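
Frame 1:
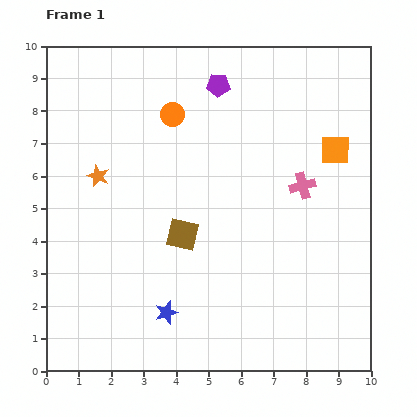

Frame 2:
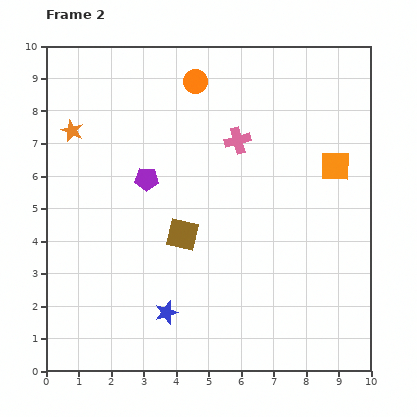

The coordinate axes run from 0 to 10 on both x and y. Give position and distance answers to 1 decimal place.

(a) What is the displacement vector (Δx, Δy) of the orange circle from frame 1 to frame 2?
(0.7, 1.0)

The orange circle was at (3.9, 7.9) in frame 1 and (4.6, 8.9) in frame 2.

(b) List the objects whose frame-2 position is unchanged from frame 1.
the brown square, the blue star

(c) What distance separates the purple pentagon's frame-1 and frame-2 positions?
3.6

The purple pentagon moved from (5.3, 8.8) to (3.1, 5.9), a distance of √(2.2² + 2.9²) ≈ 3.6.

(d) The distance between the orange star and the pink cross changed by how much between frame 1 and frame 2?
-1.2

Distance in frame 1: 6.3. Distance in frame 2: 5.1.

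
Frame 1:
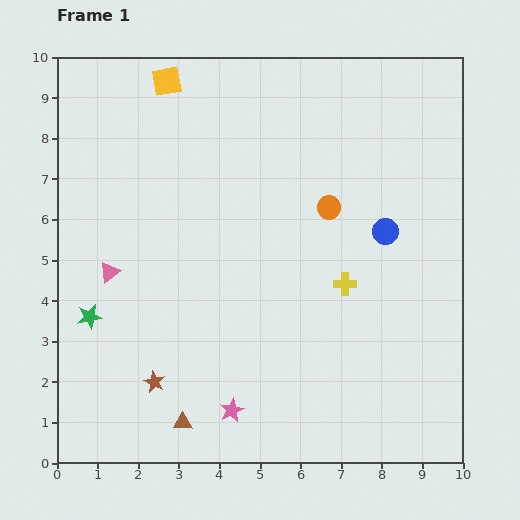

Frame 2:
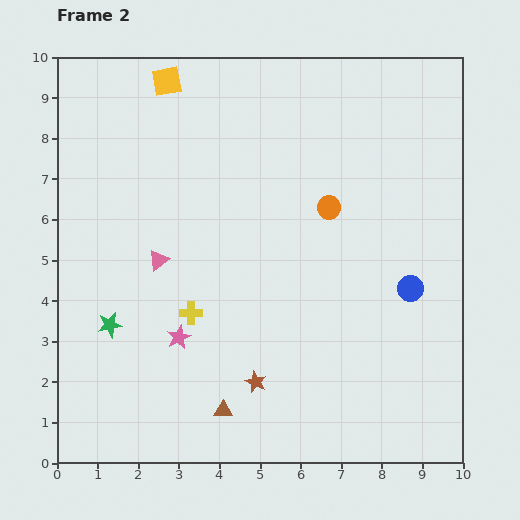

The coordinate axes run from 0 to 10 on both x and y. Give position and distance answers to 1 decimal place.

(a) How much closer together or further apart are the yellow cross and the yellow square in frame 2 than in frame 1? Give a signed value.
-1.0

Distance in frame 1: 6.7. Distance in frame 2: 5.7.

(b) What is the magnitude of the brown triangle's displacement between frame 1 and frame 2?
1.0

The brown triangle moved from (3.1, 1.0) to (4.1, 1.3), a distance of √(1.0² + 0.3²) ≈ 1.0.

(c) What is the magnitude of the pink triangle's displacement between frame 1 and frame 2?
1.2

The pink triangle moved from (1.3, 4.7) to (2.5, 5.0), a distance of √(1.2² + 0.3²) ≈ 1.2.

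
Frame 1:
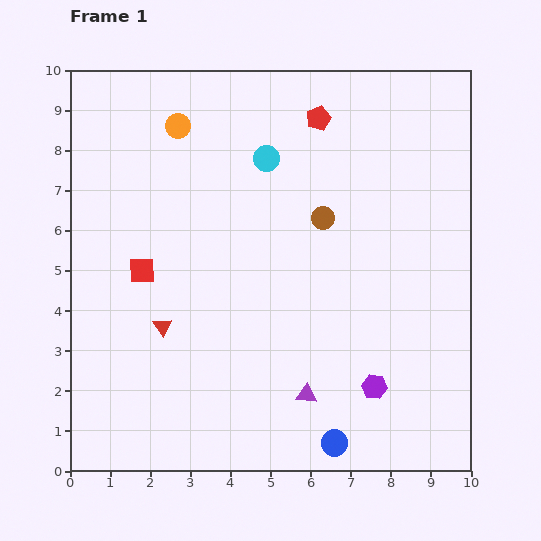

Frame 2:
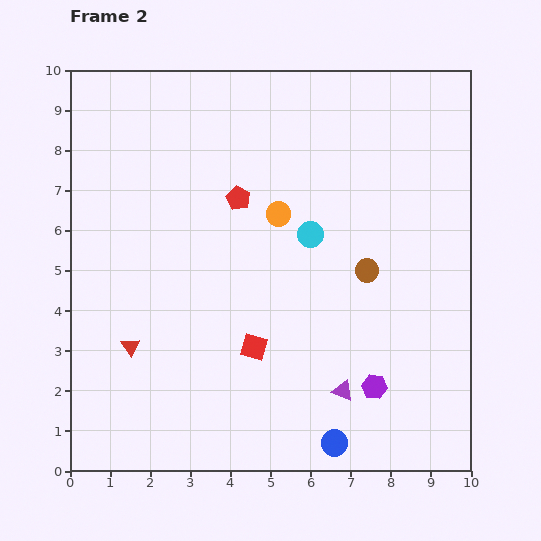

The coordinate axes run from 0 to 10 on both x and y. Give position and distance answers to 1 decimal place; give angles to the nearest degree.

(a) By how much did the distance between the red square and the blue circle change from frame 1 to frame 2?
-3.3

Distance in frame 1: 6.4. Distance in frame 2: 3.1.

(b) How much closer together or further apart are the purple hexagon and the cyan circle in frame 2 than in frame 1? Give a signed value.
-2.2

Distance in frame 1: 6.3. Distance in frame 2: 4.1.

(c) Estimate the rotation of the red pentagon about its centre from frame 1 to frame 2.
24° counter-clockwise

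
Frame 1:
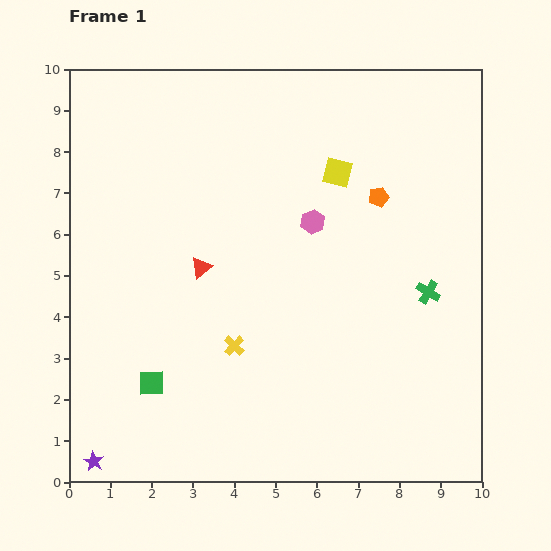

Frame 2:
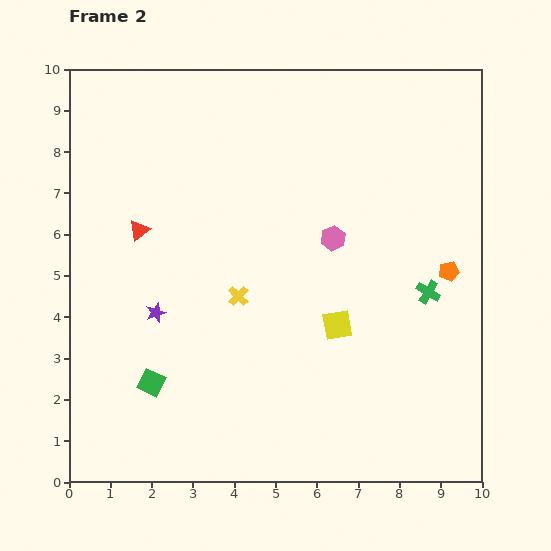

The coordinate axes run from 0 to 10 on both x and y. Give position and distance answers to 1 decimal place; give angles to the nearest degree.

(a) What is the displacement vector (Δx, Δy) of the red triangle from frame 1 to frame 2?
(-1.5, 0.9)

The red triangle was at (3.2, 5.2) in frame 1 and (1.7, 6.1) in frame 2.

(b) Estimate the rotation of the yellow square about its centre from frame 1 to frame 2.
24° counter-clockwise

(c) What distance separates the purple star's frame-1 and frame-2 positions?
3.9

The purple star moved from (0.6, 0.5) to (2.1, 4.1), a distance of √(1.5² + 3.6²) ≈ 3.9.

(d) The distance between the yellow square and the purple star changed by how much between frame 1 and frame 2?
-4.8

Distance in frame 1: 9.2. Distance in frame 2: 4.4.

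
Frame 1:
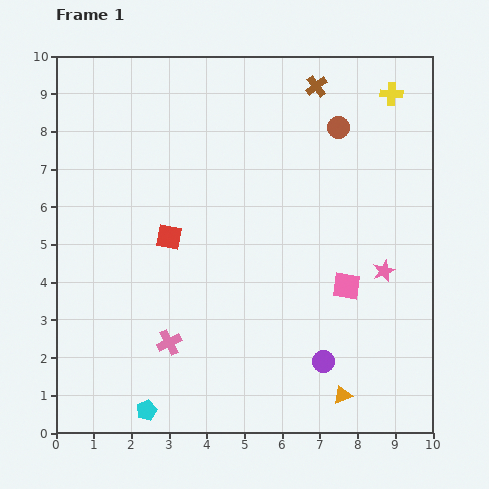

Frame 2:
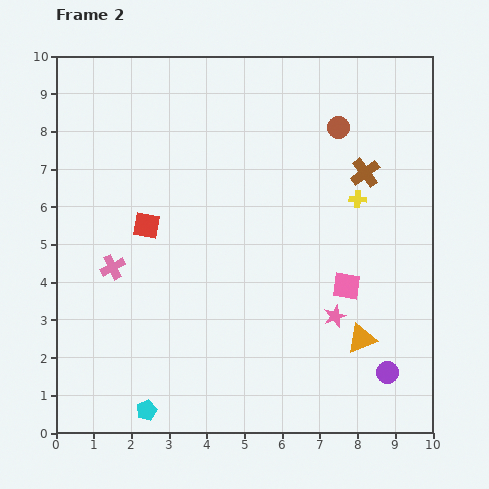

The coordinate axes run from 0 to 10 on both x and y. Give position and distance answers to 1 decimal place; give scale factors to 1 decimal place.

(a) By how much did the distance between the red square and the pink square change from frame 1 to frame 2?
+0.6

Distance in frame 1: 4.9. Distance in frame 2: 5.5.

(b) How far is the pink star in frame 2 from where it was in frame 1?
1.8

The pink star moved from (8.7, 4.3) to (7.4, 3.1), a distance of √(1.3² + 1.2²) ≈ 1.8.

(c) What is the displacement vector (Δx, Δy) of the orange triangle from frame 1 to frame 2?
(0.5, 1.5)

The orange triangle was at (7.6, 1.0) in frame 1 and (8.1, 2.5) in frame 2.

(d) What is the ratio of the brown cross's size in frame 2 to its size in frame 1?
1.4×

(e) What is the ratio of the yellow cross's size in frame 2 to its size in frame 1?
0.7×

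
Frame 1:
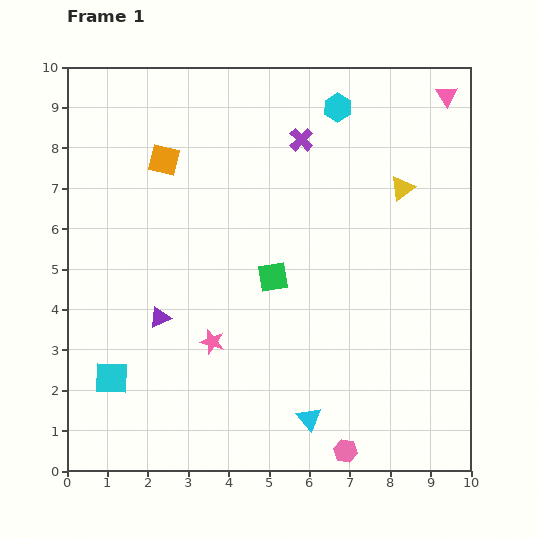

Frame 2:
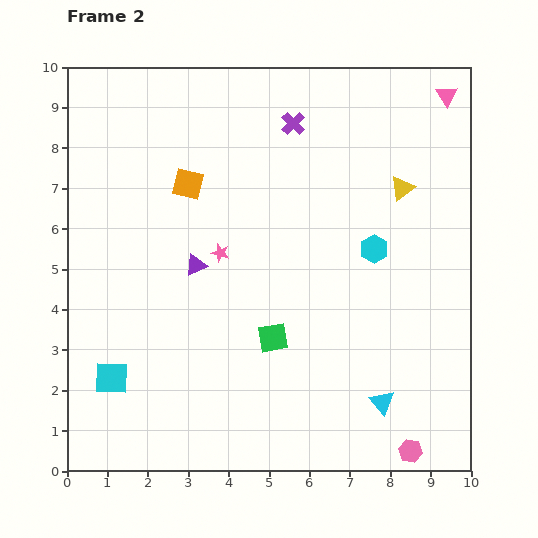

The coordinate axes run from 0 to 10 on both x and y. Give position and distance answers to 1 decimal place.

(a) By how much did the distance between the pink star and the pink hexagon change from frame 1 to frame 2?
+2.5

Distance in frame 1: 4.3. Distance in frame 2: 6.8.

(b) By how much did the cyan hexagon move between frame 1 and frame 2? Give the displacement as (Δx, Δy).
(0.9, -3.5)

The cyan hexagon was at (6.7, 9.0) in frame 1 and (7.6, 5.5) in frame 2.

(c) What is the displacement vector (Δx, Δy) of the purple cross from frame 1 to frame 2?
(-0.2, 0.4)

The purple cross was at (5.8, 8.2) in frame 1 and (5.6, 8.6) in frame 2.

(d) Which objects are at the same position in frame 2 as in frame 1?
the cyan square, the pink triangle, the yellow triangle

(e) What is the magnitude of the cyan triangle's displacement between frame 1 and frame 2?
1.8

The cyan triangle moved from (6.0, 1.3) to (7.8, 1.7), a distance of √(1.8² + 0.4²) ≈ 1.8.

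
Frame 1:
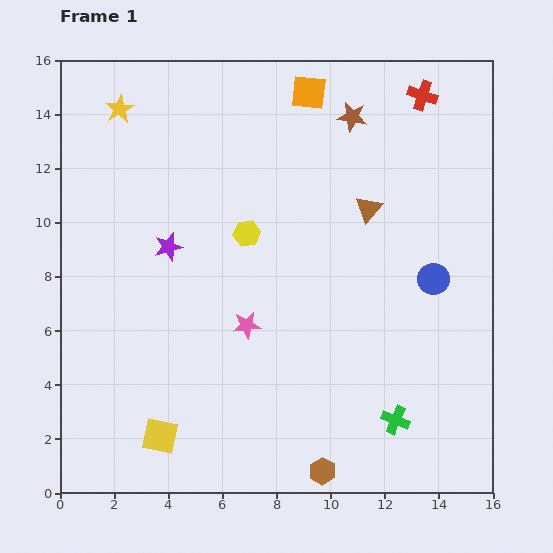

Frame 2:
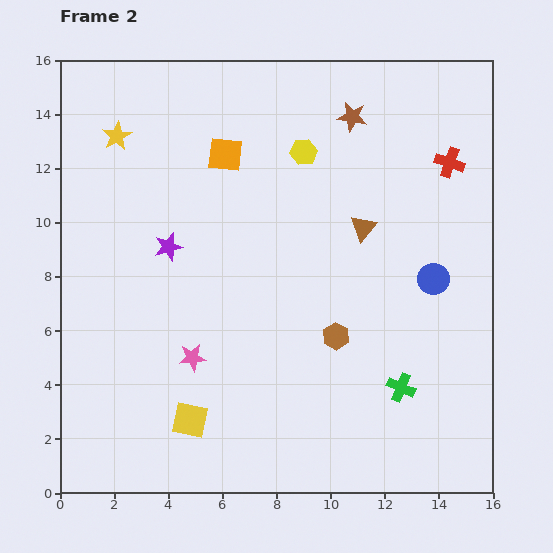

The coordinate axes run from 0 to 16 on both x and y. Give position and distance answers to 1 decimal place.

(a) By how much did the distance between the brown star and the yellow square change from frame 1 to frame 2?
-1.1

Distance in frame 1: 13.8. Distance in frame 2: 12.7.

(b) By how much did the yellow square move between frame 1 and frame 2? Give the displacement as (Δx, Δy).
(1.1, 0.6)

The yellow square was at (3.7, 2.1) in frame 1 and (4.8, 2.7) in frame 2.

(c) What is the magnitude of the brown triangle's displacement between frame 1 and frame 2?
0.7

The brown triangle moved from (11.4, 10.5) to (11.2, 9.8), a distance of √(0.2² + 0.7²) ≈ 0.7.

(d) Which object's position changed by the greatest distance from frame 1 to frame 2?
the brown hexagon

(moved 5.0; next 3.9)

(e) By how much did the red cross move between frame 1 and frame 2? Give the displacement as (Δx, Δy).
(1.0, -2.5)

The red cross was at (13.4, 14.7) in frame 1 and (14.4, 12.2) in frame 2.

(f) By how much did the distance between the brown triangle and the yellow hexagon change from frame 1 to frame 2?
-1.0

Distance in frame 1: 4.6. Distance in frame 2: 3.6.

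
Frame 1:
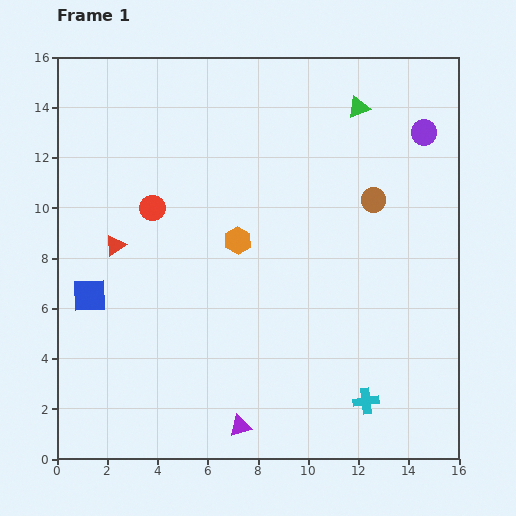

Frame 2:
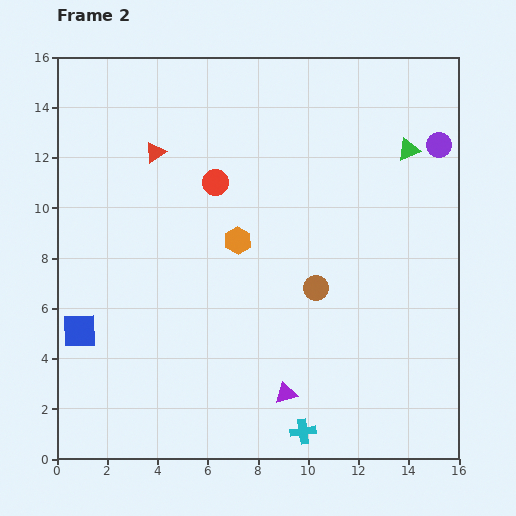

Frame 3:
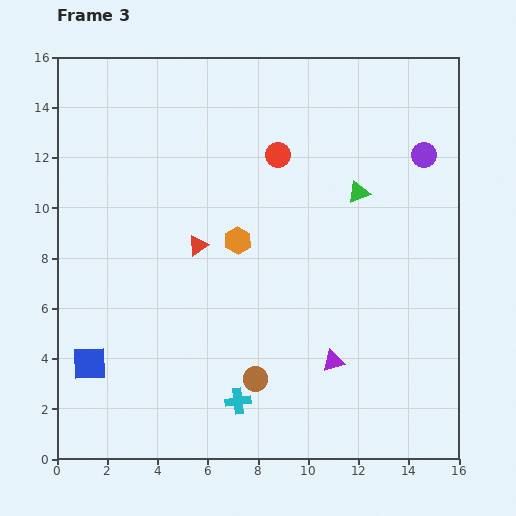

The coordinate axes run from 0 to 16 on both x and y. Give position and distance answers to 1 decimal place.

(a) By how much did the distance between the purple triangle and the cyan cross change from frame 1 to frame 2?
-3.4

Distance in frame 1: 5.1. Distance in frame 2: 1.7.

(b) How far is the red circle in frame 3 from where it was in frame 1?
5.4

The red circle moved from (3.8, 10.0) to (8.8, 12.1), a distance of √(5.0² + 2.1²) ≈ 5.4.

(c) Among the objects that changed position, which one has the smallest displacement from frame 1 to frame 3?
the purple circle

(moved 0.9)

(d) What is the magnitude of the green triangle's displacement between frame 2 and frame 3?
2.6

The green triangle moved from (14.0, 12.3) to (12.0, 10.6), a distance of √(2.0² + 1.7²) ≈ 2.6.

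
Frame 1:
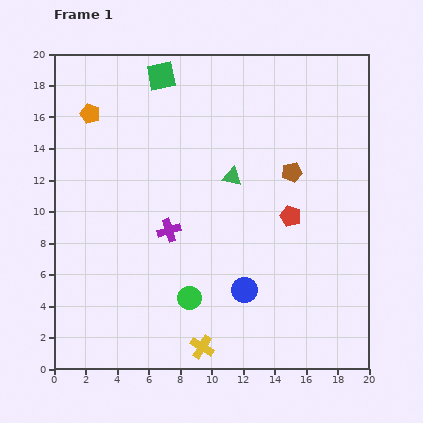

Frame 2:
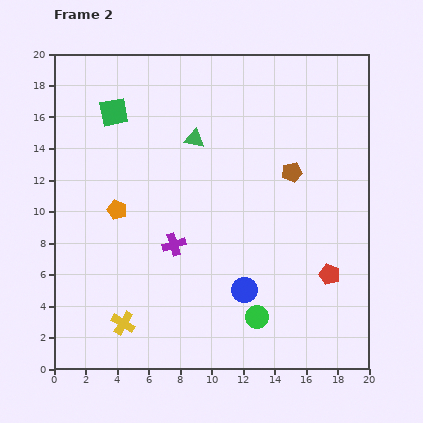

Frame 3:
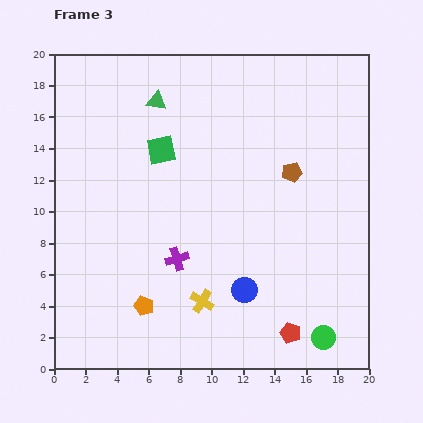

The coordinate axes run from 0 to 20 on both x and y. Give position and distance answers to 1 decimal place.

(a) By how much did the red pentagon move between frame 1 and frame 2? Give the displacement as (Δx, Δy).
(2.5, -3.7)

The red pentagon was at (15.0, 9.7) in frame 1 and (17.5, 6.0) in frame 2.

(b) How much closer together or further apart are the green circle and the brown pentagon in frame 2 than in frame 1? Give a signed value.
-0.8

Distance in frame 1: 10.3. Distance in frame 2: 9.5.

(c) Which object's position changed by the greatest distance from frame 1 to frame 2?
the orange pentagon

(moved 6.3; next 5.2)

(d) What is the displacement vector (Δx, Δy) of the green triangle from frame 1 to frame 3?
(-4.8, 4.8)

The green triangle was at (11.3, 12.2) in frame 1 and (6.5, 17.0) in frame 3.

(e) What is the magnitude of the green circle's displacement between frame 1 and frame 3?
8.9

The green circle moved from (8.6, 4.5) to (17.1, 2.0), a distance of √(8.5² + 2.5²) ≈ 8.9.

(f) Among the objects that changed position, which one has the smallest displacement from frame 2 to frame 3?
the purple cross

(moved 0.9)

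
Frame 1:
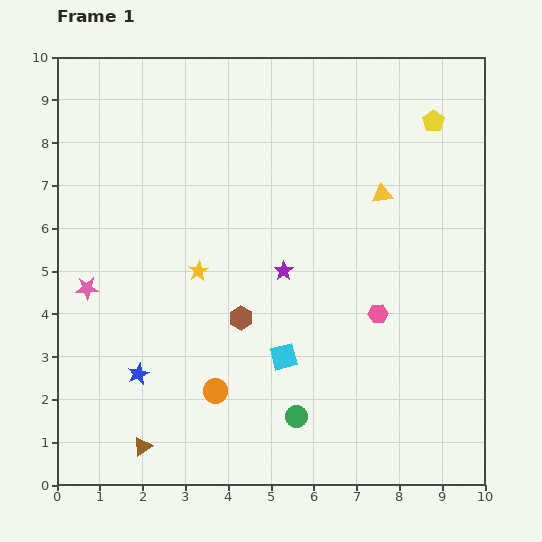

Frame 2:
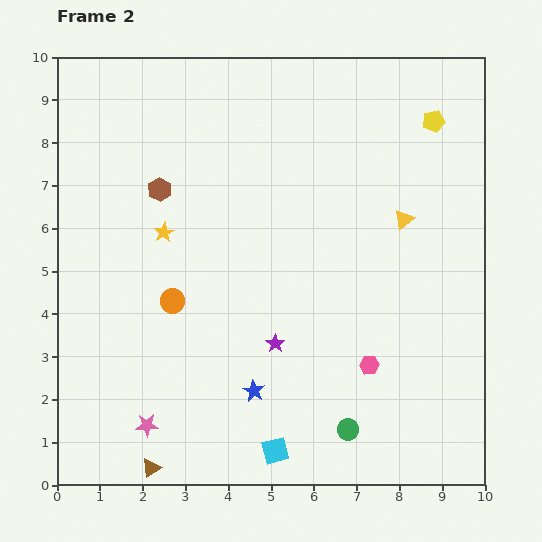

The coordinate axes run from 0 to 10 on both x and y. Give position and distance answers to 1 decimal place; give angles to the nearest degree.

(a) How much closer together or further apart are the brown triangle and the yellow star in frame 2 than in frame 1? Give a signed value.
+1.2

Distance in frame 1: 4.3. Distance in frame 2: 5.5.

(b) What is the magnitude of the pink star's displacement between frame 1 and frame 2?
3.5

The pink star moved from (0.7, 4.6) to (2.1, 1.4), a distance of √(1.4² + 3.2²) ≈ 3.5.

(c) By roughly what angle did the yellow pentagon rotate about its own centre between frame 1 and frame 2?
24° clockwise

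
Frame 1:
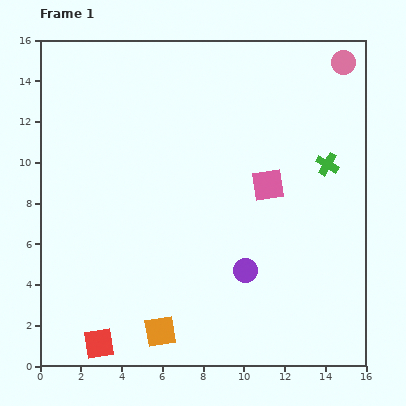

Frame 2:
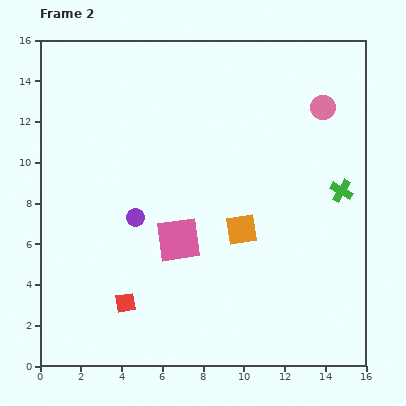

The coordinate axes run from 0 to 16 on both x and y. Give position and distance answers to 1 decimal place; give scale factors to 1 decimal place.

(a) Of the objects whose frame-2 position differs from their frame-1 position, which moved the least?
the green cross

(moved 1.5)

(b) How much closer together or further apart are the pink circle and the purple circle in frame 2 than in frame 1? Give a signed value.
-0.6

Distance in frame 1: 11.3. Distance in frame 2: 10.7.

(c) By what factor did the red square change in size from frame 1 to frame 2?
0.7×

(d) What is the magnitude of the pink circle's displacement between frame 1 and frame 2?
2.4

The pink circle moved from (14.9, 14.9) to (13.9, 12.7), a distance of √(1.0² + 2.2²) ≈ 2.4.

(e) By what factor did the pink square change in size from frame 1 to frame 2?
1.4×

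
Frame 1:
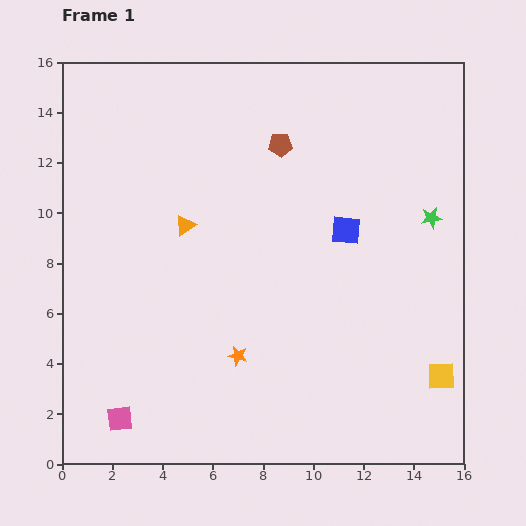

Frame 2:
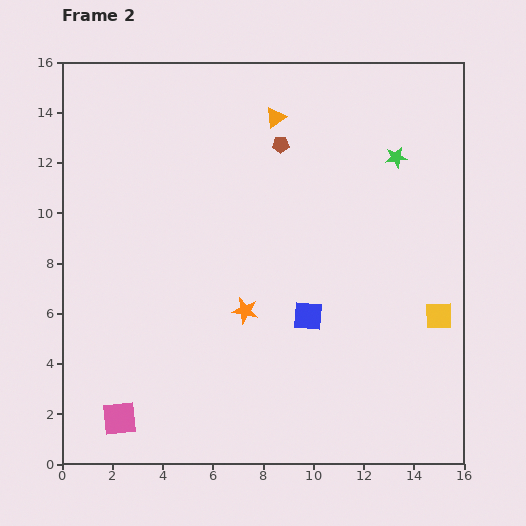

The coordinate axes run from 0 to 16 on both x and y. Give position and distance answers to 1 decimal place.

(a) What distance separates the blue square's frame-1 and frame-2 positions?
3.7

The blue square moved from (11.3, 9.3) to (9.8, 5.9), a distance of √(1.5² + 3.4²) ≈ 3.7.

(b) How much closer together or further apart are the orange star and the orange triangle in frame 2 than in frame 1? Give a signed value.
+2.2

Distance in frame 1: 5.6. Distance in frame 2: 7.8.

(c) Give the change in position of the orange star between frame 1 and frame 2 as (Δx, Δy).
(0.3, 1.8)

The orange star was at (7.0, 4.3) in frame 1 and (7.3, 6.1) in frame 2.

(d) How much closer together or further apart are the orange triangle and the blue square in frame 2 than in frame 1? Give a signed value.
+1.6

Distance in frame 1: 6.4. Distance in frame 2: 8.0.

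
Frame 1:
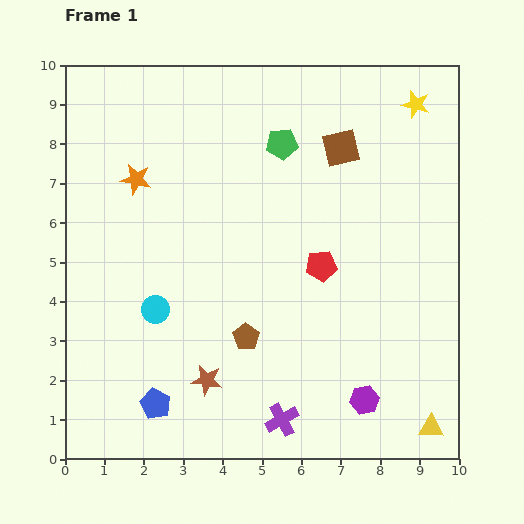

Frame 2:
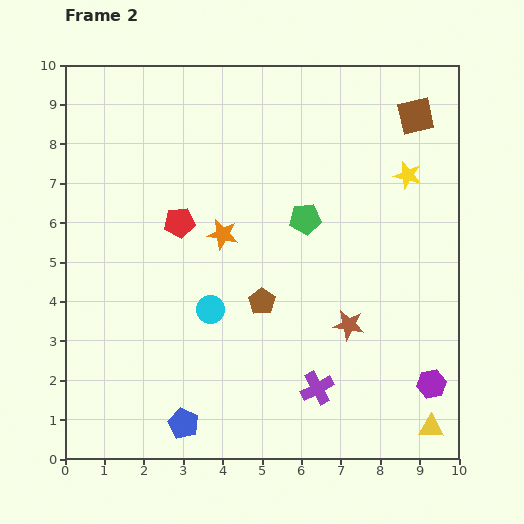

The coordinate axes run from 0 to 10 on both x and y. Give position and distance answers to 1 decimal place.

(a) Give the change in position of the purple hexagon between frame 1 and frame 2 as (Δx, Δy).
(1.7, 0.4)

The purple hexagon was at (7.6, 1.5) in frame 1 and (9.3, 1.9) in frame 2.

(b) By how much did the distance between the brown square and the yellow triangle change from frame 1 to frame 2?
+0.4

Distance in frame 1: 7.5. Distance in frame 2: 7.9.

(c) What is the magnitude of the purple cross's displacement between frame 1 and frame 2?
1.2

The purple cross moved from (5.5, 1.0) to (6.4, 1.8), a distance of √(0.9² + 0.8²) ≈ 1.2.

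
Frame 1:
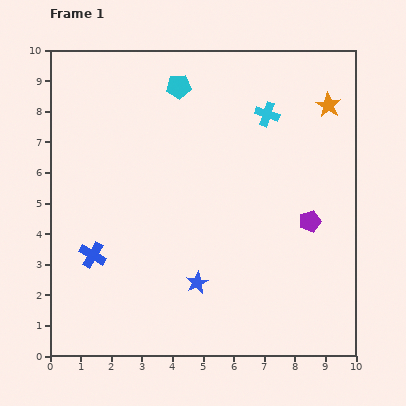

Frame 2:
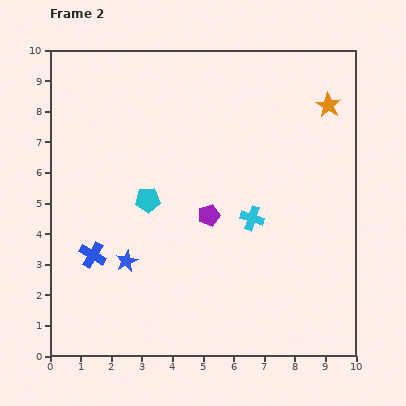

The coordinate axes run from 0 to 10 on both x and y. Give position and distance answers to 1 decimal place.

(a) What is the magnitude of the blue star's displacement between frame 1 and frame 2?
2.4

The blue star moved from (4.8, 2.4) to (2.5, 3.1), a distance of √(2.3² + 0.7²) ≈ 2.4.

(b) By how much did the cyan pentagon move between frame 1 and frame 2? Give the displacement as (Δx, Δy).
(-1.0, -3.7)

The cyan pentagon was at (4.2, 8.8) in frame 1 and (3.2, 5.1) in frame 2.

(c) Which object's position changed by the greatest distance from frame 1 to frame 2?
the cyan pentagon

(moved 3.8; next 3.4)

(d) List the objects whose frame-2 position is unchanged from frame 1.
the orange star, the blue cross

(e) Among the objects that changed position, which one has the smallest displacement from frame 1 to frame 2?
the blue star

(moved 2.4)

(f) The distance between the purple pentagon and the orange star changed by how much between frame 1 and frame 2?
+1.5

Distance in frame 1: 3.8. Distance in frame 2: 5.3.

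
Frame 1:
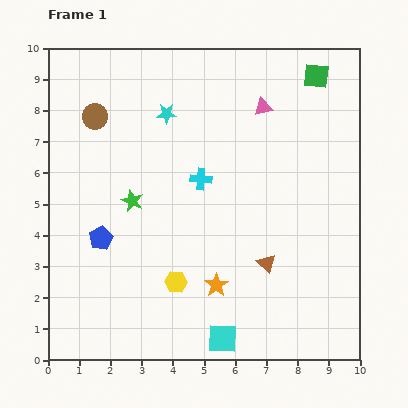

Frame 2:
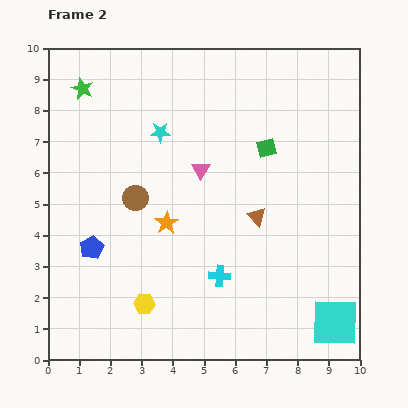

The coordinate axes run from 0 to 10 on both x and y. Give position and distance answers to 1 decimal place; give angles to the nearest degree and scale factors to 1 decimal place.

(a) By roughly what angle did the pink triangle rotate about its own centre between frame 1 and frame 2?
47° counter-clockwise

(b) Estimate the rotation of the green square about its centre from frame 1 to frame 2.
20° counter-clockwise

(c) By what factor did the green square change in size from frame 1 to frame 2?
0.7×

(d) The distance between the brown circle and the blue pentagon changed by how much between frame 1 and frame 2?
-1.8

Distance in frame 1: 3.9. Distance in frame 2: 2.1.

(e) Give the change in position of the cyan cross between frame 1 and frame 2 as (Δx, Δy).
(0.6, -3.1)

The cyan cross was at (4.9, 5.8) in frame 1 and (5.5, 2.7) in frame 2.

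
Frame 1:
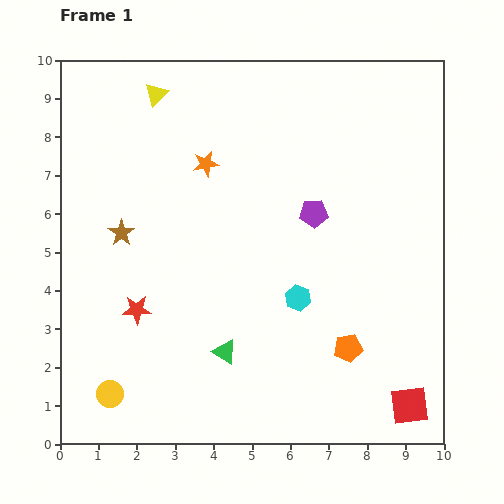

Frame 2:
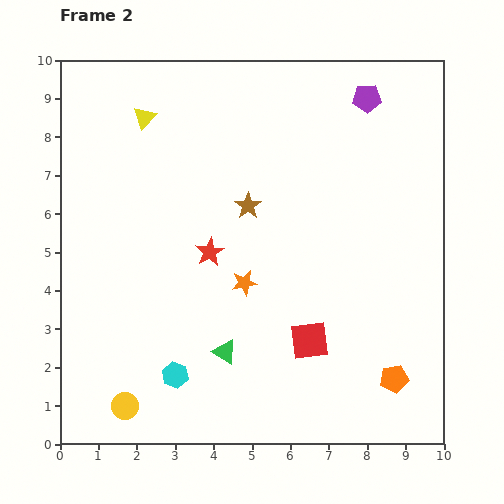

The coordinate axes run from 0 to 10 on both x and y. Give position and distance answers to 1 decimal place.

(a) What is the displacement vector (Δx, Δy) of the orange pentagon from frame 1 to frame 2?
(1.2, -0.8)

The orange pentagon was at (7.5, 2.5) in frame 1 and (8.7, 1.7) in frame 2.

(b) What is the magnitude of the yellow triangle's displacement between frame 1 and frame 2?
0.7

The yellow triangle moved from (2.5, 9.1) to (2.2, 8.5), a distance of √(0.3² + 0.6²) ≈ 0.7.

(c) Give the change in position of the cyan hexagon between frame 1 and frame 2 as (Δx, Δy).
(-3.2, -2.0)

The cyan hexagon was at (6.2, 3.8) in frame 1 and (3.0, 1.8) in frame 2.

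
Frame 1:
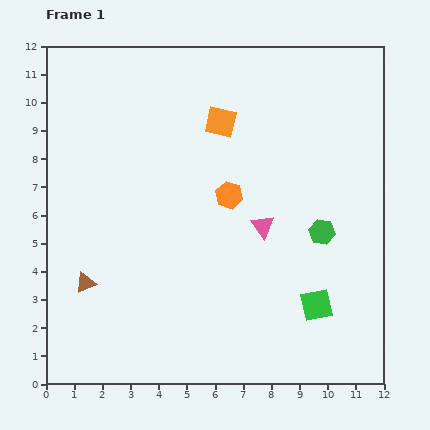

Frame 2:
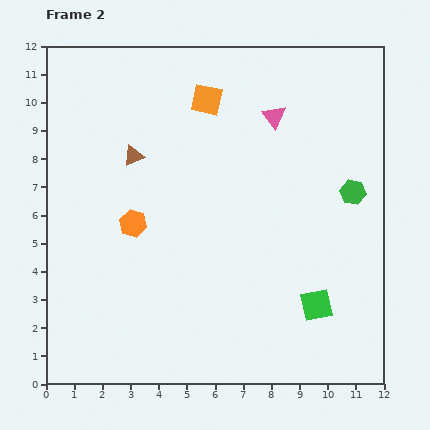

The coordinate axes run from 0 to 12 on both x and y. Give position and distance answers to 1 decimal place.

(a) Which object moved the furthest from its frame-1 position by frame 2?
the brown triangle

(moved 4.8; next 3.9)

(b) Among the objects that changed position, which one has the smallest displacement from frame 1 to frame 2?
the orange square

(moved 0.9)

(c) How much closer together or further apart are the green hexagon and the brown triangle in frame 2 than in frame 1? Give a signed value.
-0.7

Distance in frame 1: 8.6. Distance in frame 2: 7.9.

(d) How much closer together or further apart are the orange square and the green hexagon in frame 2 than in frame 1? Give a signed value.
+0.9

Distance in frame 1: 5.3. Distance in frame 2: 6.2.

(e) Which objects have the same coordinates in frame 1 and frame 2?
the green square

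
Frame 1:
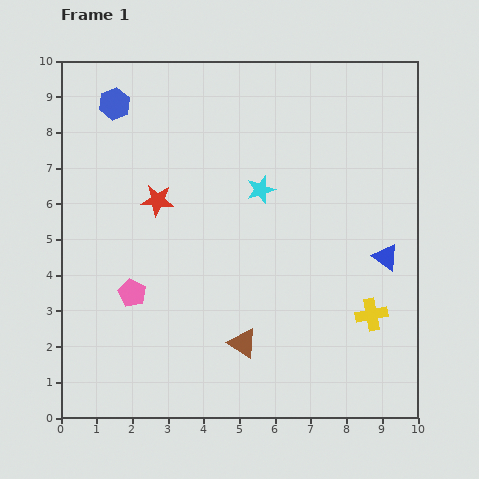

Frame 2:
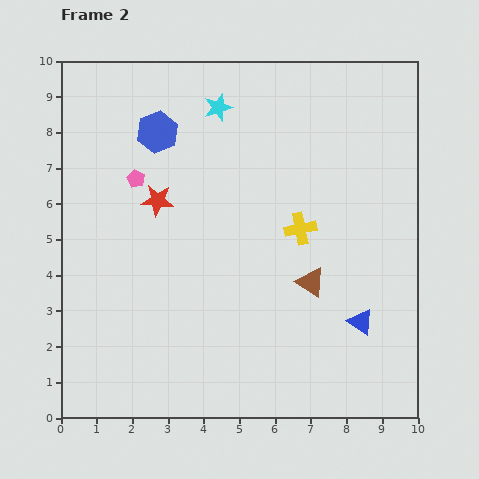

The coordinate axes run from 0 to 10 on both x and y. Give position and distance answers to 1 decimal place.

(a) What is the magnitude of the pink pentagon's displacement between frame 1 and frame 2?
3.2

The pink pentagon moved from (2.0, 3.5) to (2.1, 6.7), a distance of √(0.1² + 3.2²) ≈ 3.2.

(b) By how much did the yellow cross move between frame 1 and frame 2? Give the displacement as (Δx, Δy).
(-2.0, 2.4)

The yellow cross was at (8.7, 2.9) in frame 1 and (6.7, 5.3) in frame 2.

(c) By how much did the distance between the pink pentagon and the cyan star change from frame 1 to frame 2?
-1.6

Distance in frame 1: 4.6. Distance in frame 2: 3.0.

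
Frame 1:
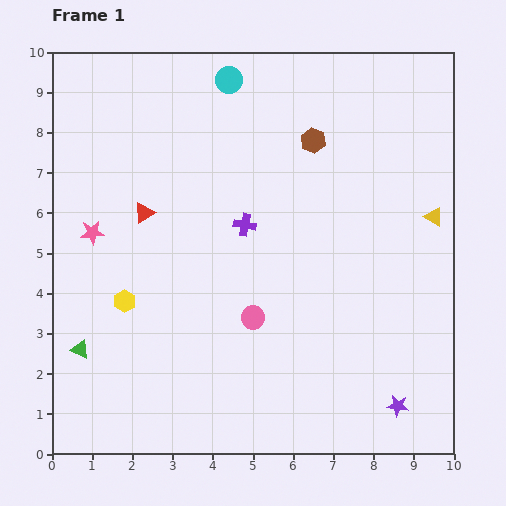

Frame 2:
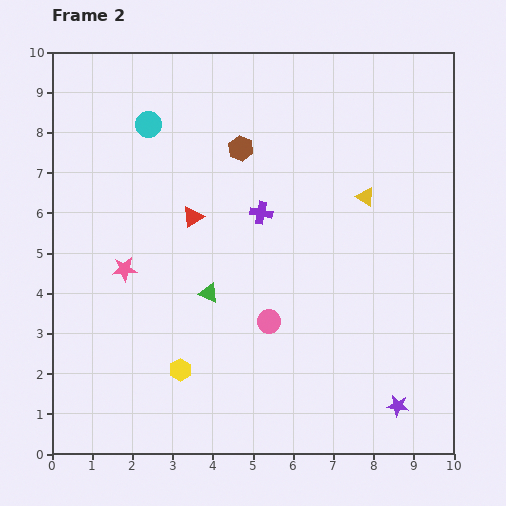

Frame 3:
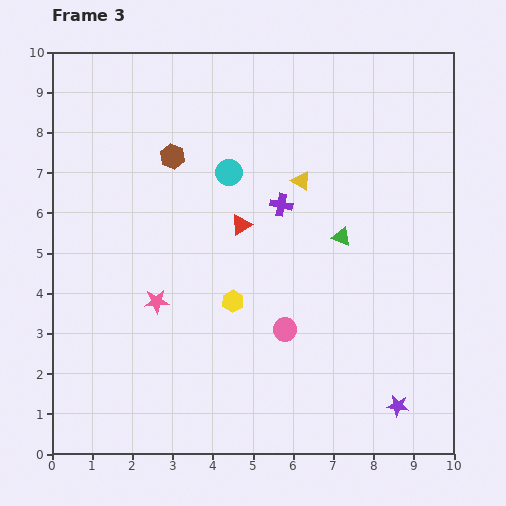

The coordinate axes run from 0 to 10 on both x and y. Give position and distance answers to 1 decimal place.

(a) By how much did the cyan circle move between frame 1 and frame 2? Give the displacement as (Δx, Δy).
(-2.0, -1.1)

The cyan circle was at (4.4, 9.3) in frame 1 and (2.4, 8.2) in frame 2.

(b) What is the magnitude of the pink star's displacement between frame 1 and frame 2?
1.2

The pink star moved from (1.0, 5.5) to (1.8, 4.6), a distance of √(0.8² + 0.9²) ≈ 1.2.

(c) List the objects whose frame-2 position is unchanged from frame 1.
the purple star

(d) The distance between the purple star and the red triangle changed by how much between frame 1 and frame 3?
-1.9

Distance in frame 1: 7.9. Distance in frame 3: 6.0.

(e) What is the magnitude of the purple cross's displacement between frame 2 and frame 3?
0.5

The purple cross moved from (5.2, 6.0) to (5.7, 6.2), a distance of √(0.5² + 0.2²) ≈ 0.5.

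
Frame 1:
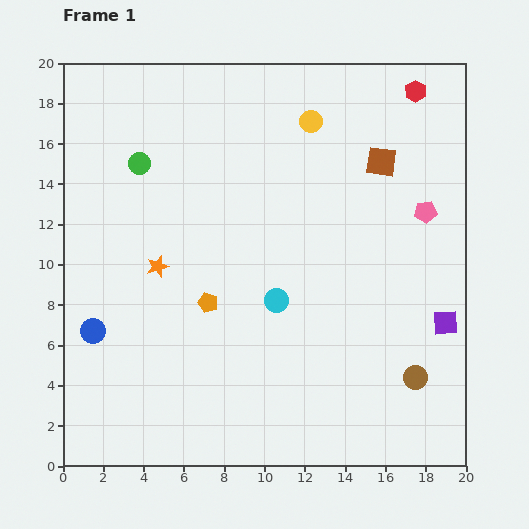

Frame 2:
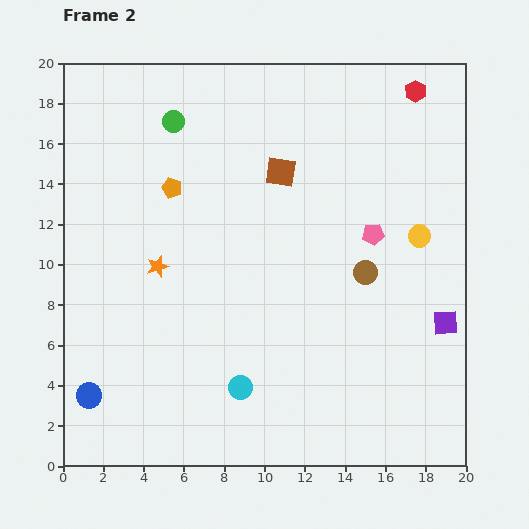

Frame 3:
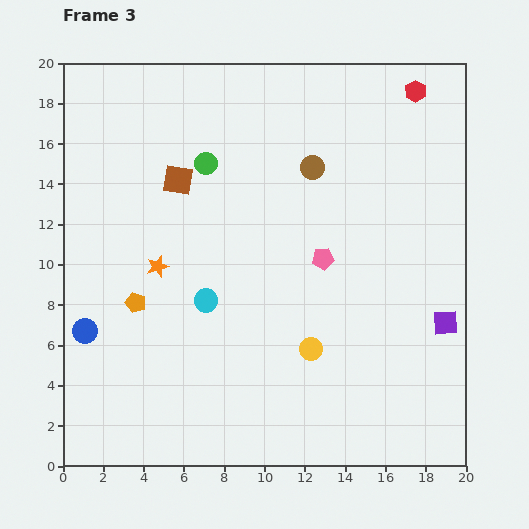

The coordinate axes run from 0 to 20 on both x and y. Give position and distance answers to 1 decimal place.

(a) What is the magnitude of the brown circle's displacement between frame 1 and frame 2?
5.8

The brown circle moved from (17.5, 4.4) to (15.0, 9.6), a distance of √(2.5² + 5.2²) ≈ 5.8.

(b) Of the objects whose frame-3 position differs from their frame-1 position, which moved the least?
the blue circle

(moved 0.4)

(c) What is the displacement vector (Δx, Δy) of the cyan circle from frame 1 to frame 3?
(-3.5, 0.0)

The cyan circle was at (10.6, 8.2) in frame 1 and (7.1, 8.2) in frame 3.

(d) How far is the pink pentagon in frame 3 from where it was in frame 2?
2.8

The pink pentagon moved from (15.4, 11.5) to (12.9, 10.3), a distance of √(2.5² + 1.2²) ≈ 2.8.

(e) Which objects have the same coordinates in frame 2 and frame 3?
the orange star, the purple square, the red hexagon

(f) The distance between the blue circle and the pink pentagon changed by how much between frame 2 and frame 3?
-3.9

Distance in frame 2: 16.2. Distance in frame 3: 12.3.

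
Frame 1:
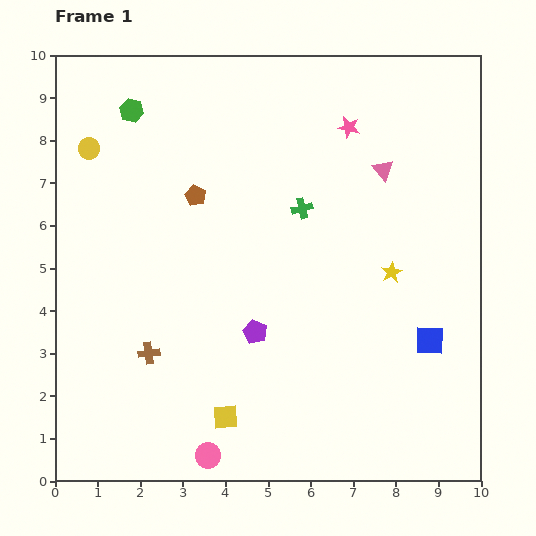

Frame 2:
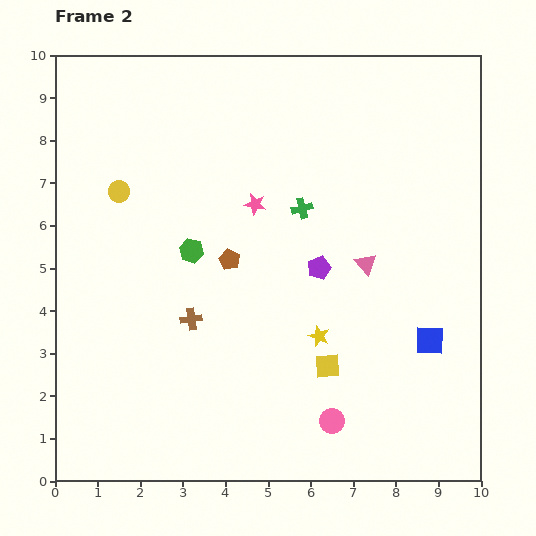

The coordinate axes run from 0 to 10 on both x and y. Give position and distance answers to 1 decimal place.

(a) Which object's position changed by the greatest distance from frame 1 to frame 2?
the green hexagon

(moved 3.6; next 3.0)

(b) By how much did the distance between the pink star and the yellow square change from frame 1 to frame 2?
-3.2

Distance in frame 1: 7.4. Distance in frame 2: 4.2.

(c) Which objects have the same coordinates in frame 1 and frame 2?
the green cross, the blue square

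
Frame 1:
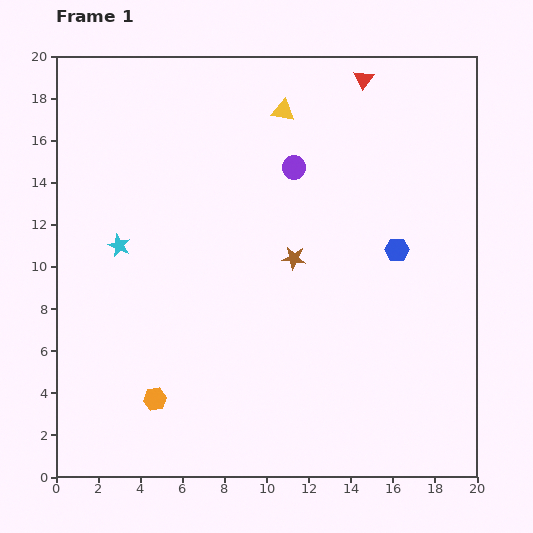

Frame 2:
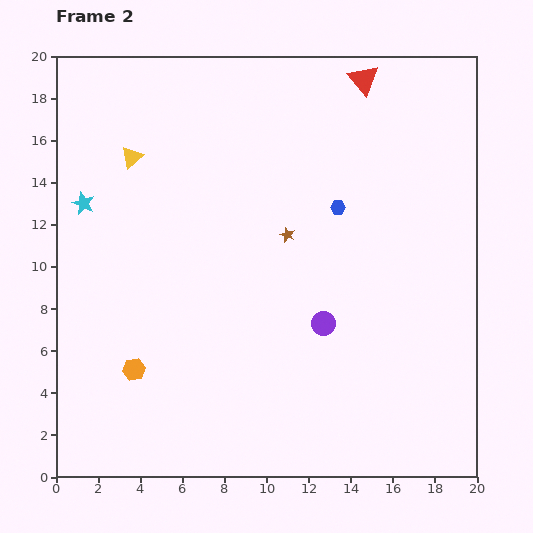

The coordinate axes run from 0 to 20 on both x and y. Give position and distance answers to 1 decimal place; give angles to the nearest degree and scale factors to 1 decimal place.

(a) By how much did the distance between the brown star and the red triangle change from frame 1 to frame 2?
-0.9

Distance in frame 1: 9.1. Distance in frame 2: 8.2.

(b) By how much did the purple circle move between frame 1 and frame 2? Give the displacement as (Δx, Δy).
(1.4, -7.4)

The purple circle was at (11.3, 14.7) in frame 1 and (12.7, 7.3) in frame 2.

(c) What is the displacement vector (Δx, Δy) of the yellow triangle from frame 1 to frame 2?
(-7.2, -2.2)

The yellow triangle was at (10.8, 17.4) in frame 1 and (3.6, 15.2) in frame 2.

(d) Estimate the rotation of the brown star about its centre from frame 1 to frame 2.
15° clockwise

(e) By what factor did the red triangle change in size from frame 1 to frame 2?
1.6×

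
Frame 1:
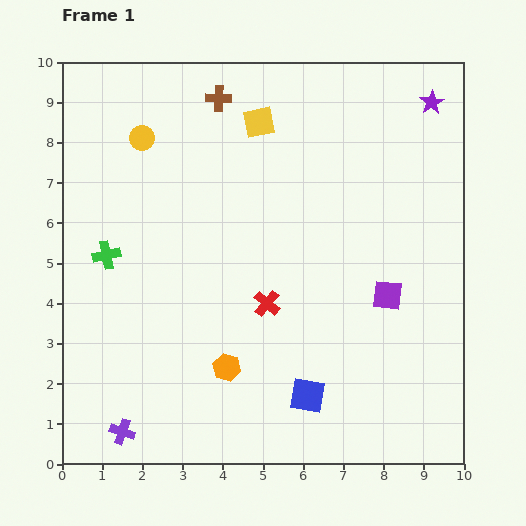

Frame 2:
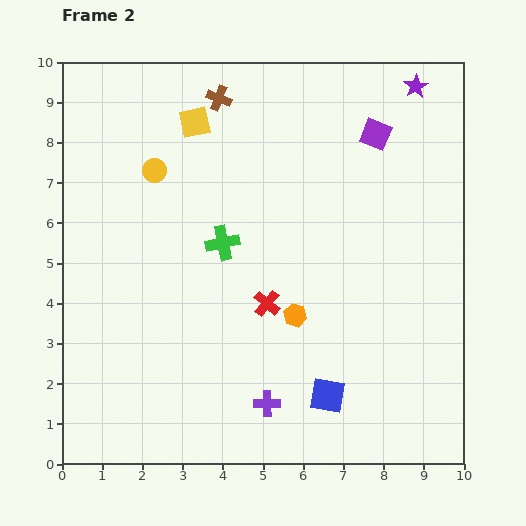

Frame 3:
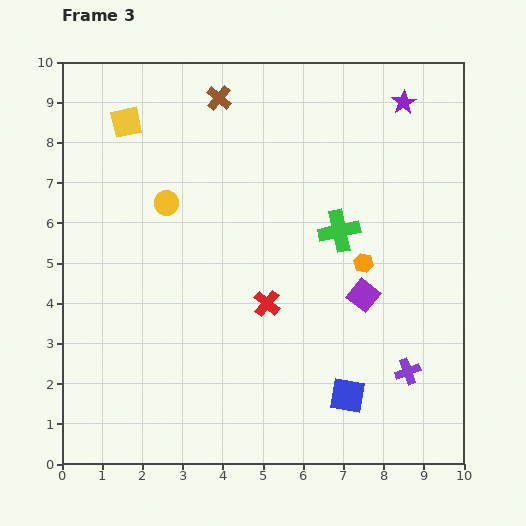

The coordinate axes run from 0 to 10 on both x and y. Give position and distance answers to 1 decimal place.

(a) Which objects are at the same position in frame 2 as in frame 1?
the brown cross, the red cross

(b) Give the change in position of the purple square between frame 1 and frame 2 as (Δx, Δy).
(-0.3, 4.0)

The purple square was at (8.1, 4.2) in frame 1 and (7.8, 8.2) in frame 2.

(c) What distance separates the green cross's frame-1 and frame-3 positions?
5.8

The green cross moved from (1.1, 5.2) to (6.9, 5.8), a distance of √(5.8² + 0.6²) ≈ 5.8.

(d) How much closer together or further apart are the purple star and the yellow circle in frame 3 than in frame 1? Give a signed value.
-0.9

Distance in frame 1: 7.3. Distance in frame 3: 6.4.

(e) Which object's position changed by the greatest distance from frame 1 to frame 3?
the purple cross

(moved 7.3; next 5.8)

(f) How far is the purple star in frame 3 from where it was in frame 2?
0.5

The purple star moved from (8.8, 9.4) to (8.5, 9.0), a distance of √(0.3² + 0.4²) ≈ 0.5.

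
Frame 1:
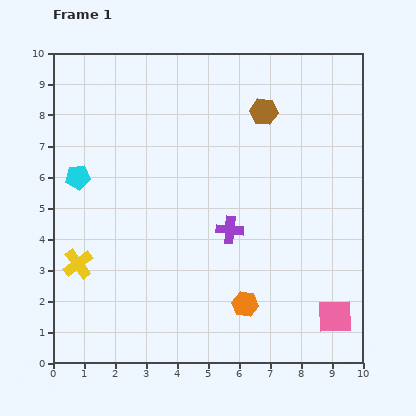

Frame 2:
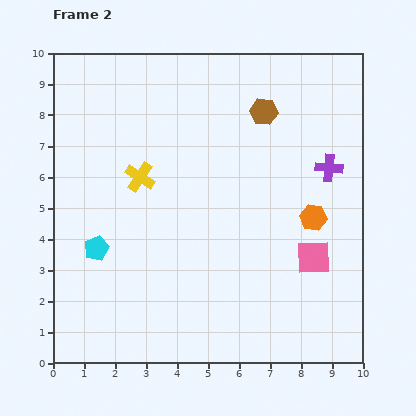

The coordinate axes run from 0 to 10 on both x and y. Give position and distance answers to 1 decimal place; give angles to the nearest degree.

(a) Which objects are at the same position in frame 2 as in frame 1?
the brown hexagon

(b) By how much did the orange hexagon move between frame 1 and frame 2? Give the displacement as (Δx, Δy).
(2.2, 2.8)

The orange hexagon was at (6.2, 1.9) in frame 1 and (8.4, 4.7) in frame 2.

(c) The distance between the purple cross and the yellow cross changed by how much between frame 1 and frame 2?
+1.1

Distance in frame 1: 5.0. Distance in frame 2: 6.1.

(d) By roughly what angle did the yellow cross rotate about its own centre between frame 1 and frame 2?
21° counter-clockwise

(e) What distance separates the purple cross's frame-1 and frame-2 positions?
3.8

The purple cross moved from (5.7, 4.3) to (8.9, 6.3), a distance of √(3.2² + 2.0²) ≈ 3.8.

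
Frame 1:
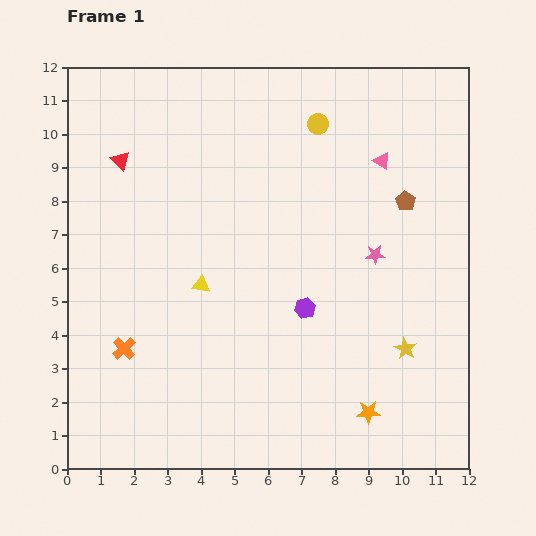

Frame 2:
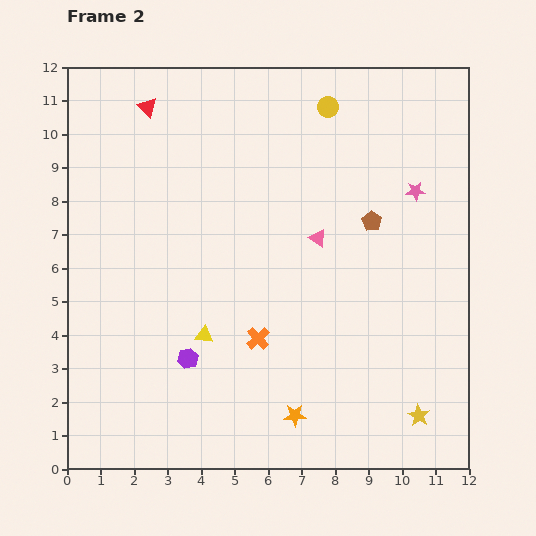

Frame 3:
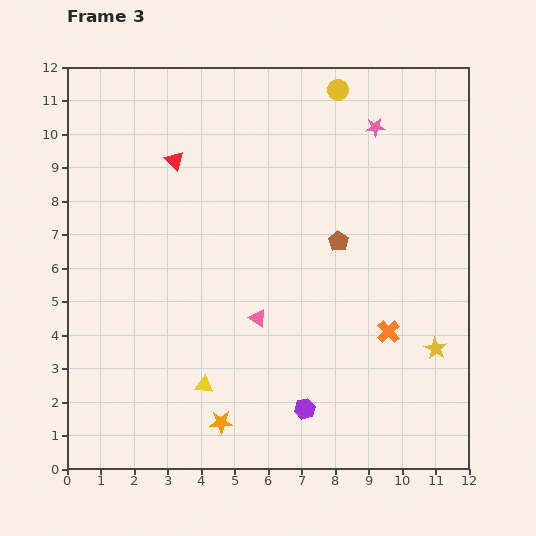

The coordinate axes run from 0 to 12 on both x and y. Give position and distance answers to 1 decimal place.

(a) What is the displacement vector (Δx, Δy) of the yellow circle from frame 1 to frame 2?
(0.3, 0.5)

The yellow circle was at (7.5, 10.3) in frame 1 and (7.8, 10.8) in frame 2.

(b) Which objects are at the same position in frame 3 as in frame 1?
none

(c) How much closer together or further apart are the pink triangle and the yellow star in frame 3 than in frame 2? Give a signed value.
-0.7

Distance in frame 2: 6.1. Distance in frame 3: 5.4.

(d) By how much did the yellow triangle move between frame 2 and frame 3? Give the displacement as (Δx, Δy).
(0.0, -1.5)

The yellow triangle was at (4.1, 4.0) in frame 2 and (4.1, 2.5) in frame 3.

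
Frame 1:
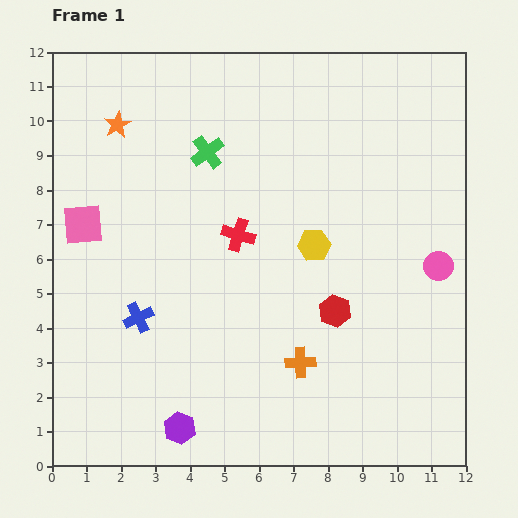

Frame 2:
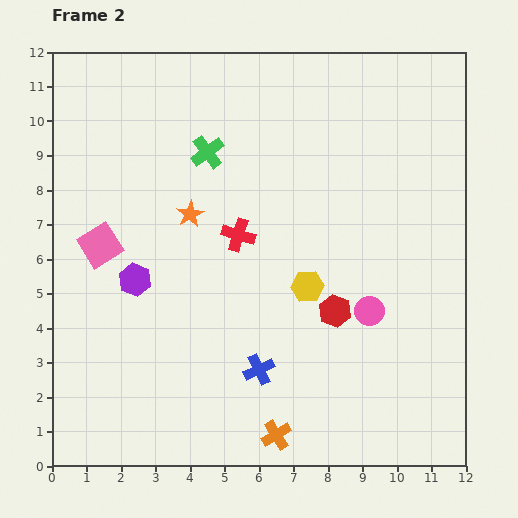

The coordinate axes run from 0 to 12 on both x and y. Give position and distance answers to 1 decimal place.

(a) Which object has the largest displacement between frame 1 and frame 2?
the purple hexagon

(moved 4.5; next 3.8)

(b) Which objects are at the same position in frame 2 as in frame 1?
the green cross, the red cross, the red hexagon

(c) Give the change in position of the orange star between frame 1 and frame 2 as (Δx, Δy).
(2.1, -2.6)

The orange star was at (1.9, 9.9) in frame 1 and (4.0, 7.3) in frame 2.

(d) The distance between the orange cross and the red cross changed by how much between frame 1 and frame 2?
+1.8

Distance in frame 1: 4.1. Distance in frame 2: 5.9.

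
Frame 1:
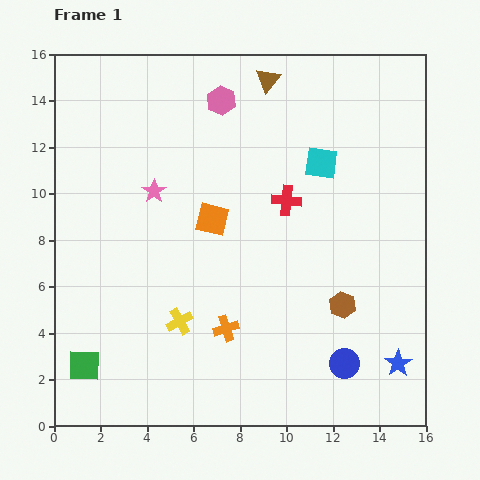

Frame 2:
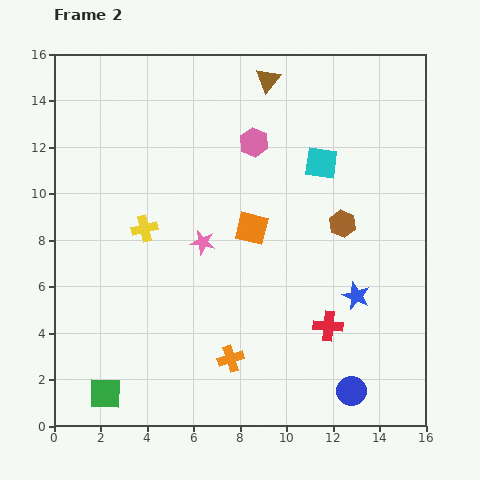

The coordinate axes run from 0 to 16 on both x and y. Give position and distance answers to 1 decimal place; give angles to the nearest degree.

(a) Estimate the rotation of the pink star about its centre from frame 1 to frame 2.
27° counter-clockwise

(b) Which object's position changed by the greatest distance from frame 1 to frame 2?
the red cross

(moved 5.7; next 4.3)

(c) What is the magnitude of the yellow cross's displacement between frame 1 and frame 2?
4.3

The yellow cross moved from (5.4, 4.5) to (3.9, 8.5), a distance of √(1.5² + 4.0²) ≈ 4.3.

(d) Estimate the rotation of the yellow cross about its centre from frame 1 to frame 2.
15° clockwise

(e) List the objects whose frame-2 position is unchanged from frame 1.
the cyan square, the brown triangle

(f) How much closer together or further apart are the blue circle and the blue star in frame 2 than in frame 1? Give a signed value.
+1.8

Distance in frame 1: 2.3. Distance in frame 2: 4.1.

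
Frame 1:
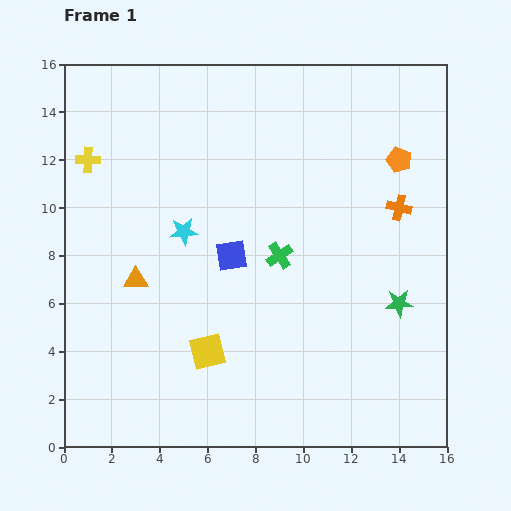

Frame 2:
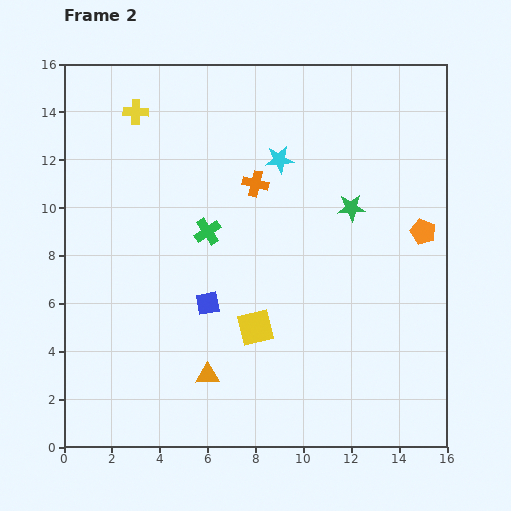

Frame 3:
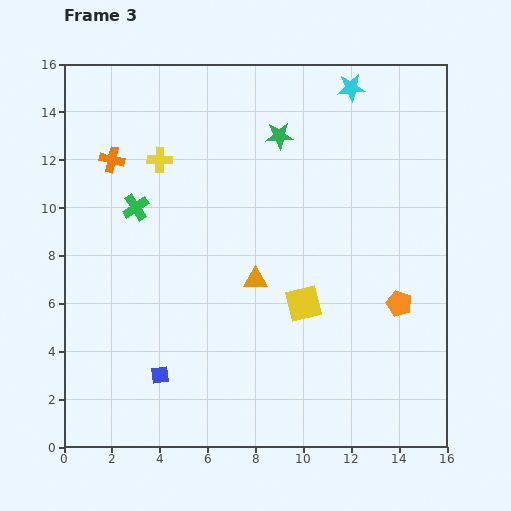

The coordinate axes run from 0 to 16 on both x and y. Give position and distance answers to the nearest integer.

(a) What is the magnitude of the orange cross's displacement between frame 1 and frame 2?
6

The orange cross moved from (14, 10) to (8, 11), a distance of √(6² + 1²) ≈ 6.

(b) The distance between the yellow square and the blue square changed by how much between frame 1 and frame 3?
+3

Distance in frame 1: 4. Distance in frame 3: 7.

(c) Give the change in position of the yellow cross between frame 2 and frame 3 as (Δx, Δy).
(1, -2)

The yellow cross was at (3, 14) in frame 2 and (4, 12) in frame 3.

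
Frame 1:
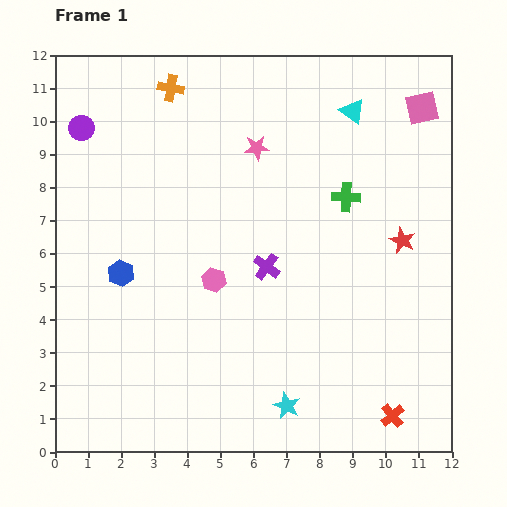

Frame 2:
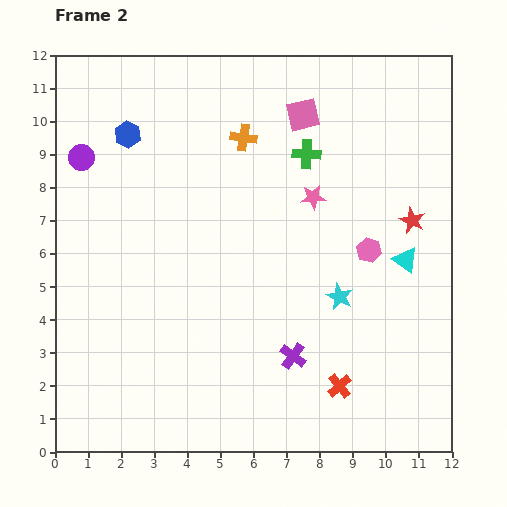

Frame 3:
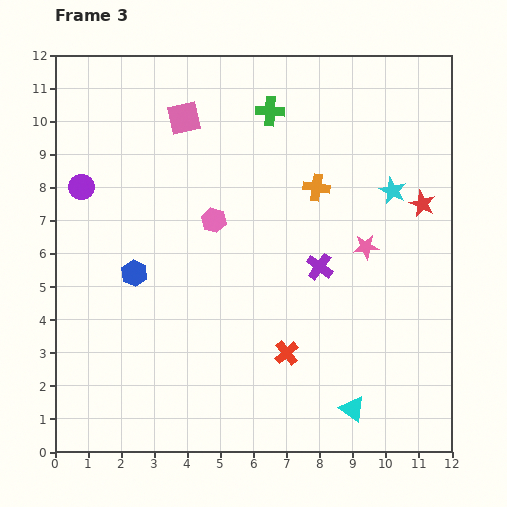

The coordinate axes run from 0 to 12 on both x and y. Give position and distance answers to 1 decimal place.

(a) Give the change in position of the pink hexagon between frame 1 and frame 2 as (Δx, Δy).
(4.7, 0.9)

The pink hexagon was at (4.8, 5.2) in frame 1 and (9.5, 6.1) in frame 2.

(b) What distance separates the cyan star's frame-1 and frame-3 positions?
7.2

The cyan star moved from (7.0, 1.4) to (10.2, 7.9), a distance of √(3.2² + 6.5²) ≈ 7.2.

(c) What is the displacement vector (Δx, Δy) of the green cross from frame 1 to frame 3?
(-2.3, 2.6)

The green cross was at (8.8, 7.7) in frame 1 and (6.5, 10.3) in frame 3.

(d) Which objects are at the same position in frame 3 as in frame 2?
none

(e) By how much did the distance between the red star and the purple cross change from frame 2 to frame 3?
-1.9

Distance in frame 2: 5.5. Distance in frame 3: 3.6.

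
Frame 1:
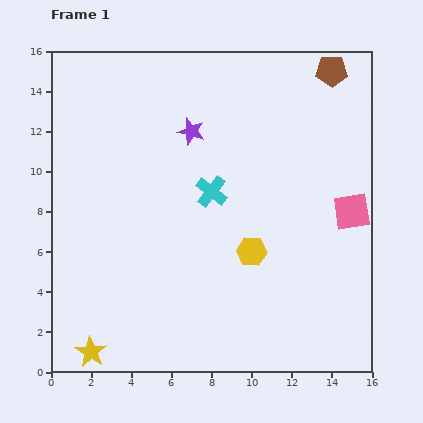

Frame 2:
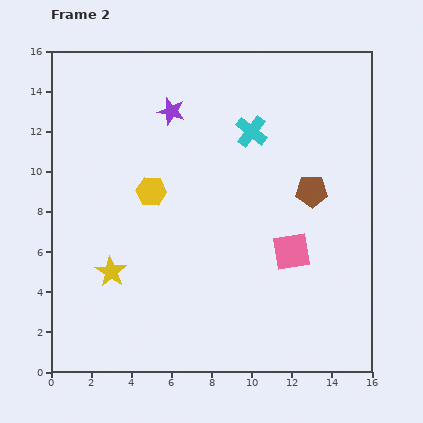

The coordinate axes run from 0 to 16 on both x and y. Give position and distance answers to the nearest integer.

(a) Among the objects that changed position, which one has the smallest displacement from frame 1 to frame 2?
the purple star

(moved 1)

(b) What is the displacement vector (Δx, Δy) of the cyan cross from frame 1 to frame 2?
(2, 3)

The cyan cross was at (8, 9) in frame 1 and (10, 12) in frame 2.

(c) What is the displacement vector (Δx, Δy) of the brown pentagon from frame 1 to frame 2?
(-1, -6)

The brown pentagon was at (14, 15) in frame 1 and (13, 9) in frame 2.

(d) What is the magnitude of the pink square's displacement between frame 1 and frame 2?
4

The pink square moved from (15, 8) to (12, 6), a distance of √(3² + 2²) ≈ 4.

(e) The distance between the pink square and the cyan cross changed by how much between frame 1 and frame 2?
-1

Distance in frame 1: 7. Distance in frame 2: 6.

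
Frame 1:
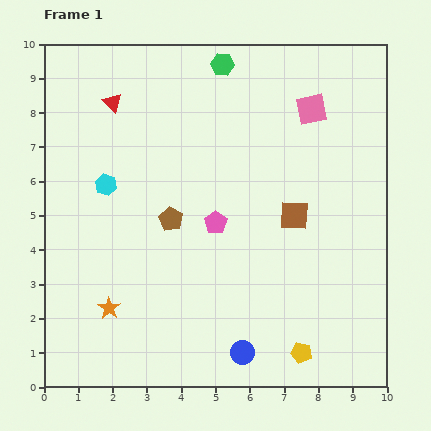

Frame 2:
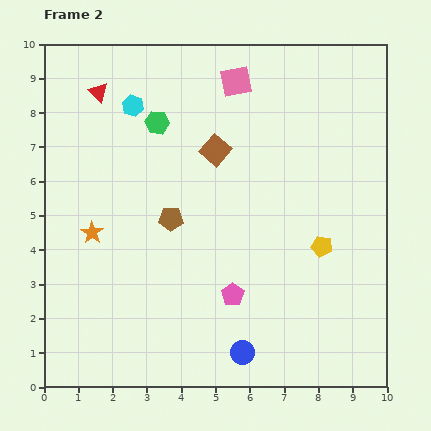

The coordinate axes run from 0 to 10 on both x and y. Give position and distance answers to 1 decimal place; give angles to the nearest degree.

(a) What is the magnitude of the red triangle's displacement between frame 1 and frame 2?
0.5

The red triangle moved from (2.0, 8.3) to (1.6, 8.6), a distance of √(0.4² + 0.3²) ≈ 0.5.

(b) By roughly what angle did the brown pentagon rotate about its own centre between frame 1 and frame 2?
27° counter-clockwise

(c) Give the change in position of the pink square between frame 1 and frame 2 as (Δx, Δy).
(-2.2, 0.8)

The pink square was at (7.8, 8.1) in frame 1 and (5.6, 8.9) in frame 2.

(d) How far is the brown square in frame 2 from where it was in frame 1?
3.0

The brown square moved from (7.3, 5.0) to (5.0, 6.9), a distance of √(2.3² + 1.9²) ≈ 3.0.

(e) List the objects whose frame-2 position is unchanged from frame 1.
the brown pentagon, the blue circle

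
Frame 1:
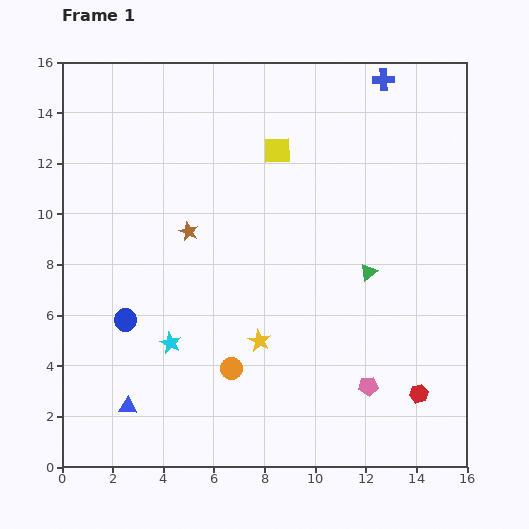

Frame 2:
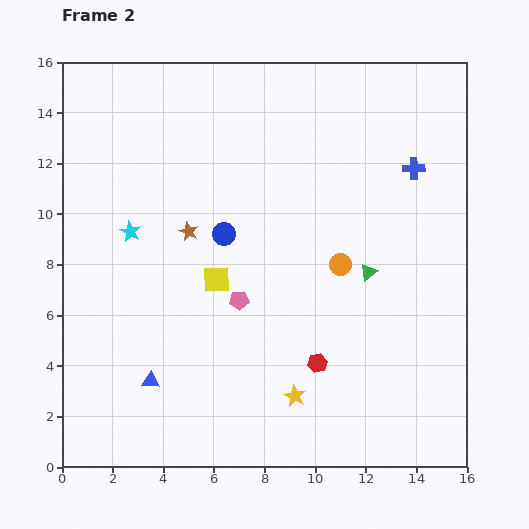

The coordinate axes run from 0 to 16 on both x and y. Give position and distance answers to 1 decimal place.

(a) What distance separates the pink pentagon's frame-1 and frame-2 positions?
6.1

The pink pentagon moved from (12.1, 3.2) to (7.0, 6.6), a distance of √(5.1² + 3.4²) ≈ 6.1.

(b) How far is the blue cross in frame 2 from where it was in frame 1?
3.7

The blue cross moved from (12.7, 15.3) to (13.9, 11.8), a distance of √(1.2² + 3.5²) ≈ 3.7.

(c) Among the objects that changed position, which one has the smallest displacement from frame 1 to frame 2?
the blue triangle

(moved 1.3)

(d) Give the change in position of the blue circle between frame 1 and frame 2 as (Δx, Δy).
(3.9, 3.4)

The blue circle was at (2.5, 5.8) in frame 1 and (6.4, 9.2) in frame 2.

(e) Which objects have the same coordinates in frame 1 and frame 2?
the green triangle, the brown star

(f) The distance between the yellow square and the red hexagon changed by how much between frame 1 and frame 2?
-5.9

Distance in frame 1: 11.1. Distance in frame 2: 5.2.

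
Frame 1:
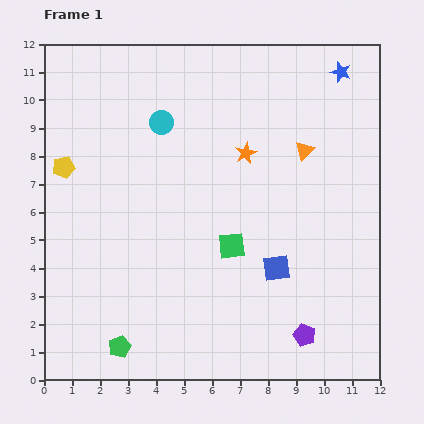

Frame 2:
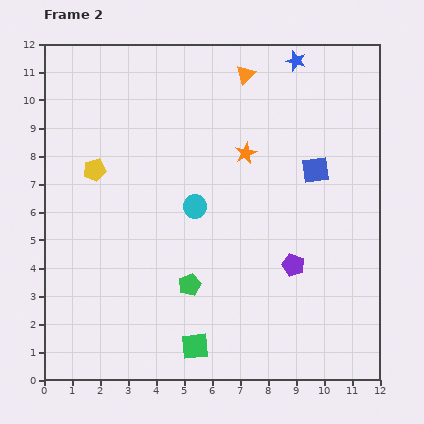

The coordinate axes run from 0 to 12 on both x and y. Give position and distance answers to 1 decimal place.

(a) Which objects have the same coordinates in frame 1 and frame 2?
the orange star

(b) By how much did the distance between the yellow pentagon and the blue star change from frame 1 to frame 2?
-2.3

Distance in frame 1: 10.5. Distance in frame 2: 8.2.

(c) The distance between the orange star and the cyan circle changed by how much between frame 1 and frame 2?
-0.6

Distance in frame 1: 3.2. Distance in frame 2: 2.6.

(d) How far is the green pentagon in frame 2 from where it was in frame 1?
3.3

The green pentagon moved from (2.7, 1.2) to (5.2, 3.4), a distance of √(2.5² + 2.2²) ≈ 3.3.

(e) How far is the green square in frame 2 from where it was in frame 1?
3.8

The green square moved from (6.7, 4.8) to (5.4, 1.2), a distance of √(1.3² + 3.6²) ≈ 3.8.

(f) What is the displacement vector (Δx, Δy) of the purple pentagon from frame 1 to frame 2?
(-0.4, 2.5)

The purple pentagon was at (9.3, 1.6) in frame 1 and (8.9, 4.1) in frame 2.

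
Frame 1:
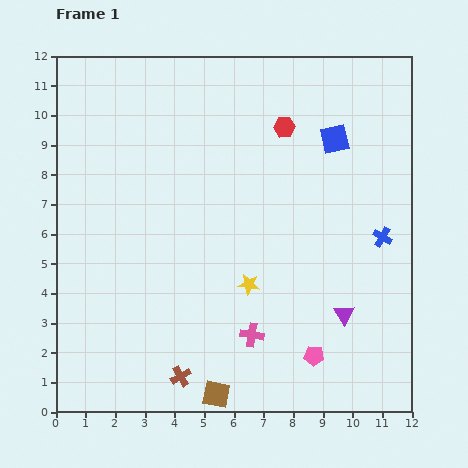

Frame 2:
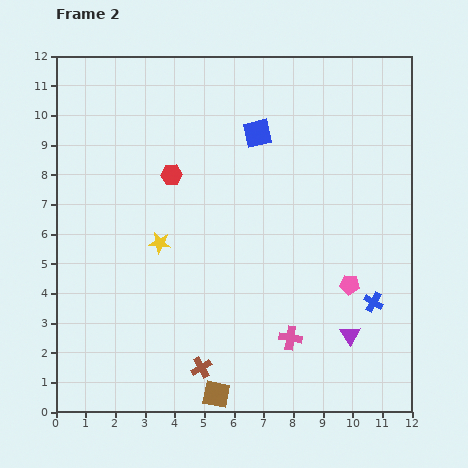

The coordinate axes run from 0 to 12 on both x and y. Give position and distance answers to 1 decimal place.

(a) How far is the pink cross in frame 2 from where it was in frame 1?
1.3

The pink cross moved from (6.6, 2.6) to (7.9, 2.5), a distance of √(1.3² + 0.1²) ≈ 1.3.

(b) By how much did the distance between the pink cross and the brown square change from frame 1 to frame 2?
+0.8

Distance in frame 1: 2.3. Distance in frame 2: 3.1.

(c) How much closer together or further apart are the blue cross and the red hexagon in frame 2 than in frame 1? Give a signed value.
+3.0

Distance in frame 1: 5.0. Distance in frame 2: 8.0.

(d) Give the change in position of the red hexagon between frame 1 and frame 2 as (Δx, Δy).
(-3.8, -1.6)

The red hexagon was at (7.7, 9.6) in frame 1 and (3.9, 8.0) in frame 2.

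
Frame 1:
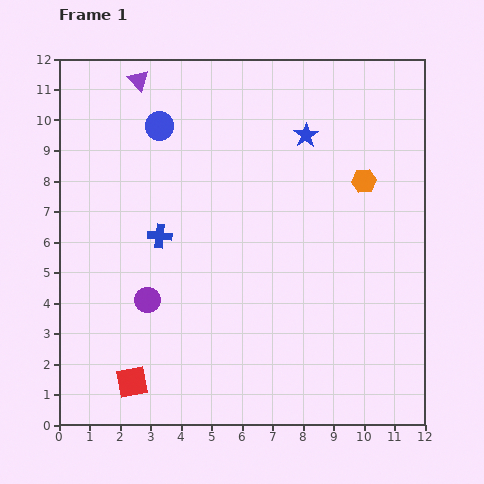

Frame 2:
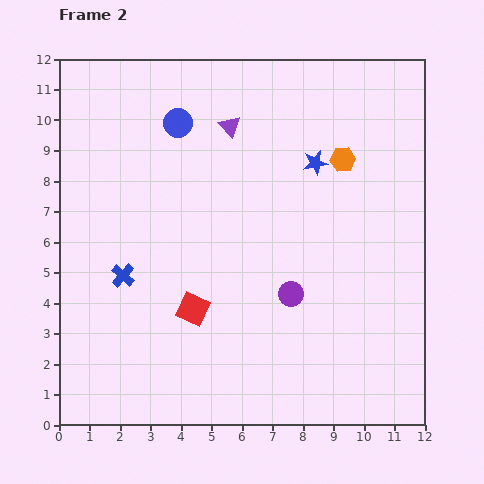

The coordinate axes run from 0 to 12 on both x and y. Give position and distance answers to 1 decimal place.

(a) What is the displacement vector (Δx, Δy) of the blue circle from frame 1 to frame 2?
(0.6, 0.1)

The blue circle was at (3.3, 9.8) in frame 1 and (3.9, 9.9) in frame 2.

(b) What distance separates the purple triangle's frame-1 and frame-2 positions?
3.4

The purple triangle moved from (2.6, 11.3) to (5.6, 9.8), a distance of √(3.0² + 1.5²) ≈ 3.4.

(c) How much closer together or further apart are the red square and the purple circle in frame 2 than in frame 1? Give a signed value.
+0.5

Distance in frame 1: 2.7. Distance in frame 2: 3.2.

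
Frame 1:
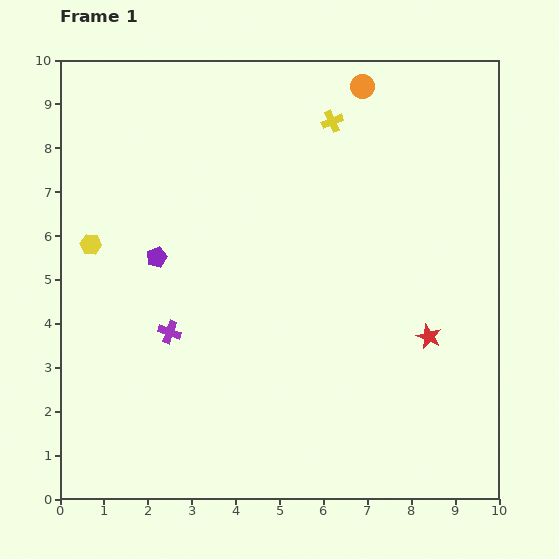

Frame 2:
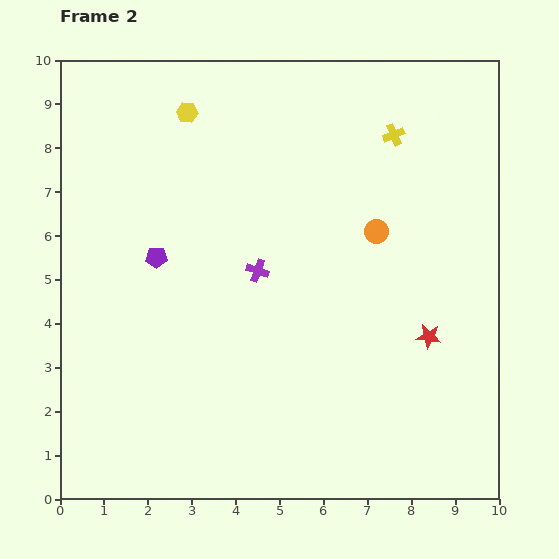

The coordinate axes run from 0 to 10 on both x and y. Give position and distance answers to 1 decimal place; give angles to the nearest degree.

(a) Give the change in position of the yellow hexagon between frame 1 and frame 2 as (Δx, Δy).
(2.2, 3.0)

The yellow hexagon was at (0.7, 5.8) in frame 1 and (2.9, 8.8) in frame 2.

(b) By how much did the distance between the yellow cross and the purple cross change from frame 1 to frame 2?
-1.7

Distance in frame 1: 6.1. Distance in frame 2: 4.4.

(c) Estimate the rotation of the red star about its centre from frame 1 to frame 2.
16° counter-clockwise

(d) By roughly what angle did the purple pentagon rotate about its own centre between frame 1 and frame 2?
22° clockwise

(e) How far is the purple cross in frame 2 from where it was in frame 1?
2.4

The purple cross moved from (2.5, 3.8) to (4.5, 5.2), a distance of √(2.0² + 1.4²) ≈ 2.4.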